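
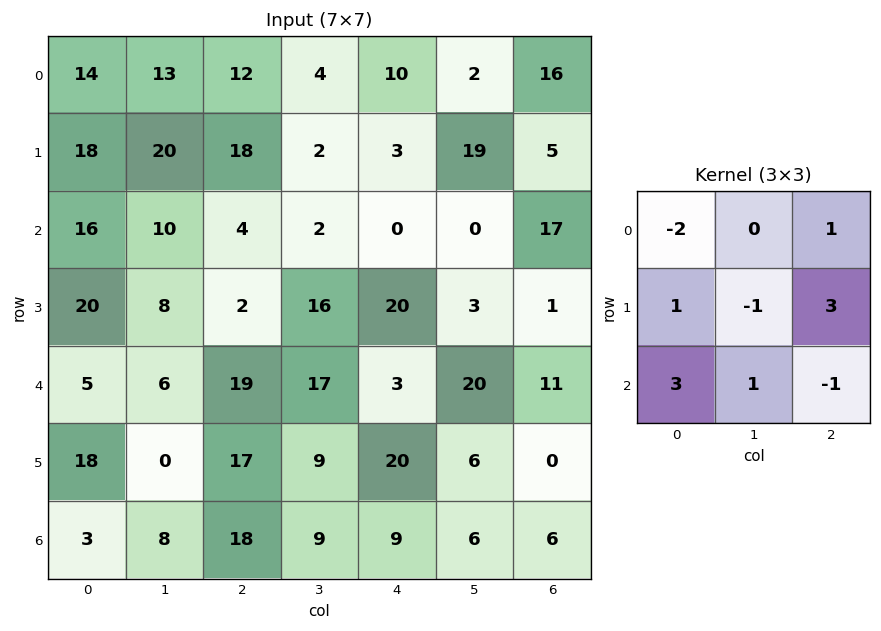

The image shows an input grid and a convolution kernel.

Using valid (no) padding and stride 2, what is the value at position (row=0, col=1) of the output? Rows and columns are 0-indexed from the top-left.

The receptive field on the input at this output position is [12 4 10 / 18 2 3 / 4 2 0]. Elementwise product with the kernel and sum: 12·-2 + 10·1 + 18·1 + 2·-1 + 3·3 + 4·3 + 2·1 + 0·-1.

25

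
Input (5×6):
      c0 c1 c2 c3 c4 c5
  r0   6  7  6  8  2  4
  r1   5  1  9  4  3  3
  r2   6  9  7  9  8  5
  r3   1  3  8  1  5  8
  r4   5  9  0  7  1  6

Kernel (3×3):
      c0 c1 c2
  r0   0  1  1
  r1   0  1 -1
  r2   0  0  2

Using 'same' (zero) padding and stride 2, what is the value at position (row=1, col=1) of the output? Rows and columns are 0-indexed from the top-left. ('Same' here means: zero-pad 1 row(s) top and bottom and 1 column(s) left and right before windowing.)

13

The receptive field on the zero-padded input at this output position is [1 9 4 / 9 7 9 / 3 8 1]. Elementwise product with the kernel and sum: 9·1 + 4·1 + 7·1 + 9·-1 + 1·2.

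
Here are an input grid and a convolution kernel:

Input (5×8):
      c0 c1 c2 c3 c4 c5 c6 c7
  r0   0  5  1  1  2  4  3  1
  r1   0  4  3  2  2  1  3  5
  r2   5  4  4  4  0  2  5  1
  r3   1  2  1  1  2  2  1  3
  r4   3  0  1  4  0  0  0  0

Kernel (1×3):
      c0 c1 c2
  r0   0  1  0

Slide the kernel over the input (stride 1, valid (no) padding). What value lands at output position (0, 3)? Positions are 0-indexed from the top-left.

2

The receptive field on the input at this output position is [1 2 4]. Elementwise product with the kernel and sum: 2·1.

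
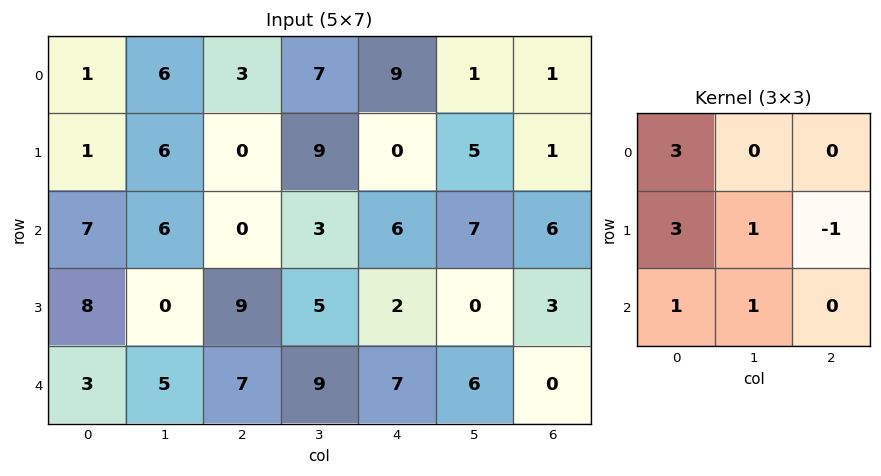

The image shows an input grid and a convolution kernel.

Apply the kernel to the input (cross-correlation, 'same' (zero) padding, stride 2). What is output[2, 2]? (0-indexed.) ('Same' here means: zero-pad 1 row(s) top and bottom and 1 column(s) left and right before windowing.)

43

The receptive field on the zero-padded input at this output position is [5 2 0 / 9 7 6 / 0 0 0]. Elementwise product with the kernel and sum: 5·3 + 9·3 + 7·1 + 6·-1 + 0·1 + 0·1.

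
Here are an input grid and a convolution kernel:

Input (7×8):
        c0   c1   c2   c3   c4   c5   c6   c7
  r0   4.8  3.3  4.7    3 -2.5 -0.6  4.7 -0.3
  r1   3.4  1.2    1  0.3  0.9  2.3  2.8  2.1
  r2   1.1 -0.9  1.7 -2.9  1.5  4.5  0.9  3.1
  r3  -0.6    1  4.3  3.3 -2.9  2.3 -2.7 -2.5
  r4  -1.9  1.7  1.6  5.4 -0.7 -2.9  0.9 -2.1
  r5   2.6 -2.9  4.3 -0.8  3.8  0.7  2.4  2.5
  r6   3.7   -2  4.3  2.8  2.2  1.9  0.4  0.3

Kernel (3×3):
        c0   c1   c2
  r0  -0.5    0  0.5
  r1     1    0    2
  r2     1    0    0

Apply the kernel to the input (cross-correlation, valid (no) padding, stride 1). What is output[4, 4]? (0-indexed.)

11.6

The receptive field on the input at this output position is [-0.7 -2.9 0.9 / 3.8 0.7 2.4 / 2.2 1.9 0.4]. Elementwise product with the kernel and sum: -0.7·-0.5 + 0.9·0.5 + 3.8·1 + 2.4·2 + 2.2·1.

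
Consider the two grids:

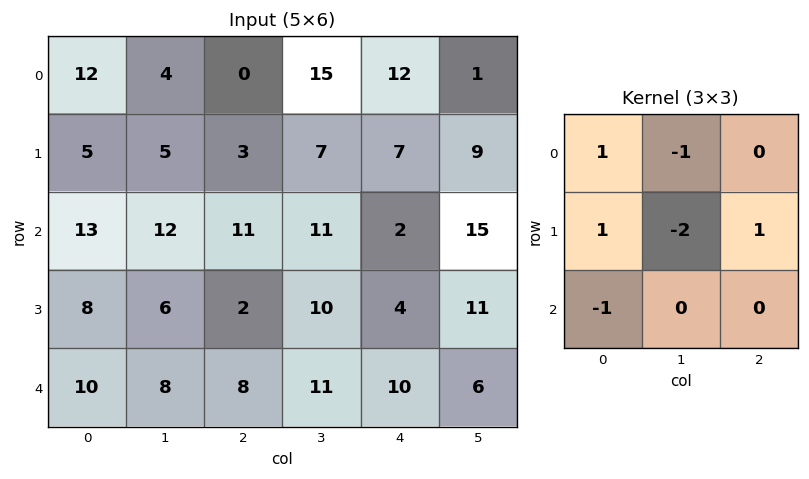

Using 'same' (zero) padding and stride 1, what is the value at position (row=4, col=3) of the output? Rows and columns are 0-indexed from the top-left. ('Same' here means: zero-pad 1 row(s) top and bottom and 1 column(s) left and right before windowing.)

The receptive field on the zero-padded input at this output position is [2 10 4 / 8 11 10 / 0 0 0]. Elementwise product with the kernel and sum: 2·1 + 10·-1 + 8·1 + 11·-2 + 10·1 + 0·-1.

-12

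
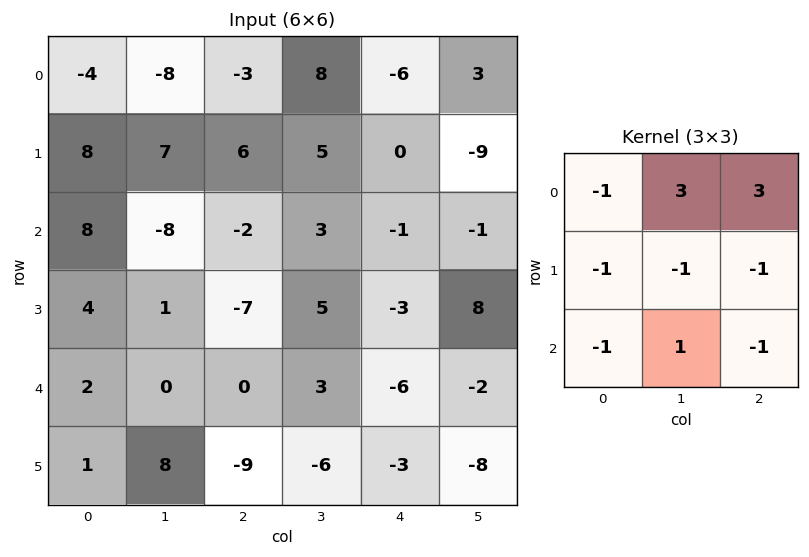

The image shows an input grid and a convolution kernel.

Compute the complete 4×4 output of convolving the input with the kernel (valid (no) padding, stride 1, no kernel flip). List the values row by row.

-64 8 4 -16
37 20 24 -49
-38 9 22 -26
-8 -21 22 26

Output[0,0]: The receptive field on the input at this output position is [-4 -8 -3 / 8 7 6 / 8 -8 -2]. Elementwise product with the kernel and sum: -4·-1 + -8·3 + -3·3 + 8·-1 + 7·-1 + 6·-1 + 8·-1 + -8·1 + -2·-1.
Output[0,1]: The receptive field on the input at this output position is [-8 -3 8 / 7 6 5 / -8 -2 3]. Elementwise product with the kernel and sum: -8·-1 + -3·3 + 8·3 + 7·-1 + 6·-1 + 5·-1 + -8·-1 + -2·1 + 3·-1.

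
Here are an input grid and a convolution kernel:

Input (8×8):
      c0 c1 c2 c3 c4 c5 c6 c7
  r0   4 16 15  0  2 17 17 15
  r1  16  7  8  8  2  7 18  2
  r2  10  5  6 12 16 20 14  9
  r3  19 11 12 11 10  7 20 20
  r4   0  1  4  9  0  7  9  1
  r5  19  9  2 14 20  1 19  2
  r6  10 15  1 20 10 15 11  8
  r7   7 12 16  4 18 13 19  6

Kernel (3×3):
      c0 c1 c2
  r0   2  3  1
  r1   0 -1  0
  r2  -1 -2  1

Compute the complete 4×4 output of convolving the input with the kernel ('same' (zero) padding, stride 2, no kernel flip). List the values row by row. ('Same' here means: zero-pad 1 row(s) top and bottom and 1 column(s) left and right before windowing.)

Output[0,0]: The receptive field on the zero-padded input at this output position is [0 0 0 / 0 4 16 / 0 16 7]. Elementwise product with the kernel and sum: 0·2 + 0·3 + 0·1 + 4·-1 + 0·-1 + 16·-2 + 7·1.
Output[0,1]: The receptive field on the zero-padded input at this output position is [0 0 0 / 16 15 0 / 7 8 8]. Elementwise product with the kernel and sum: 0·2 + 0·3 + 0·1 + 15·-1 + 7·-1 + 8·-2 + 8·1.

-29 -30 -7 -58
18 16 -11 29
39 66 6 48
54 -3 52 5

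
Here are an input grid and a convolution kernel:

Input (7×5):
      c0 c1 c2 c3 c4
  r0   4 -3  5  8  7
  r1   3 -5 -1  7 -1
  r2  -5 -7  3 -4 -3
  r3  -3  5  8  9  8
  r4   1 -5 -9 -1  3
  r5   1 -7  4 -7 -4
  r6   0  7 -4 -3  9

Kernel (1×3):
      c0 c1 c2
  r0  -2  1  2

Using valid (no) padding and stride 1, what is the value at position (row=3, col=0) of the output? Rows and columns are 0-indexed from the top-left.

27

The receptive field on the input at this output position is [-3 5 8]. Elementwise product with the kernel and sum: -3·-2 + 5·1 + 8·2.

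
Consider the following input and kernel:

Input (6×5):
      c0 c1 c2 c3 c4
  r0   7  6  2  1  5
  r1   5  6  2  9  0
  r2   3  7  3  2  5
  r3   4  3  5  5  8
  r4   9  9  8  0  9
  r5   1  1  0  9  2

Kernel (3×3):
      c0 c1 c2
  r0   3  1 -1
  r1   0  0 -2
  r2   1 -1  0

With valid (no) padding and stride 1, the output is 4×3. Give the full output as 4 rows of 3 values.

17 5 3
14 5 5
3 13 -2
-6 10 -15

Output[0,0]: The receptive field on the input at this output position is [7 6 2 / 5 6 2 / 3 7 3]. Elementwise product with the kernel and sum: 7·3 + 6·1 + 2·-1 + 2·-2 + 3·1 + 7·-1.
Output[0,1]: The receptive field on the input at this output position is [6 2 1 / 6 2 9 / 7 3 2]. Elementwise product with the kernel and sum: 6·3 + 2·1 + 1·-1 + 9·-2 + 7·1 + 3·-1.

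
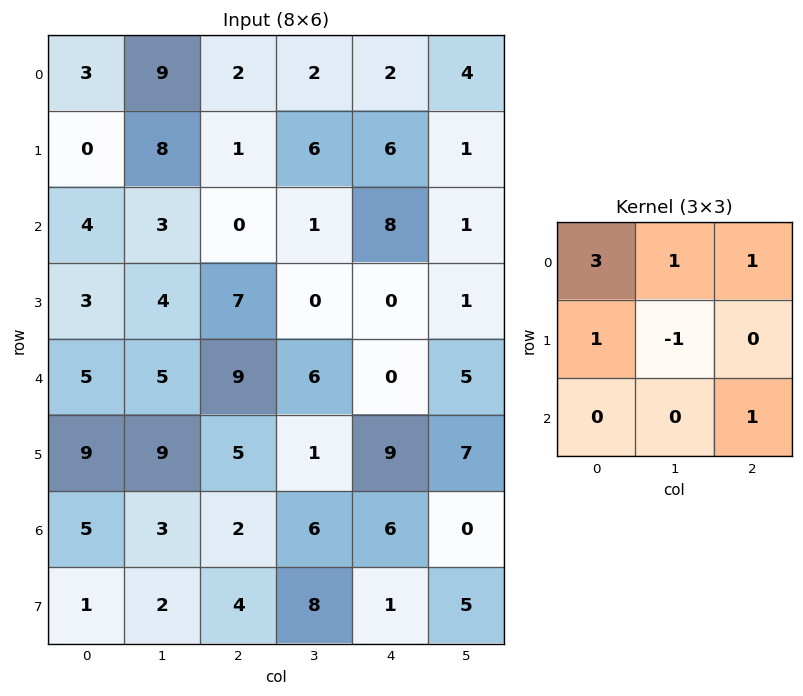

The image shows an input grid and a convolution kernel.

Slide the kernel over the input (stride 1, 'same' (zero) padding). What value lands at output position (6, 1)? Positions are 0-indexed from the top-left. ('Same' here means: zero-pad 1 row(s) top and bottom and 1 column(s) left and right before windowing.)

47

The receptive field on the zero-padded input at this output position is [9 9 5 / 5 3 2 / 1 2 4]. Elementwise product with the kernel and sum: 9·3 + 9·1 + 5·1 + 5·1 + 3·-1 + 4·1.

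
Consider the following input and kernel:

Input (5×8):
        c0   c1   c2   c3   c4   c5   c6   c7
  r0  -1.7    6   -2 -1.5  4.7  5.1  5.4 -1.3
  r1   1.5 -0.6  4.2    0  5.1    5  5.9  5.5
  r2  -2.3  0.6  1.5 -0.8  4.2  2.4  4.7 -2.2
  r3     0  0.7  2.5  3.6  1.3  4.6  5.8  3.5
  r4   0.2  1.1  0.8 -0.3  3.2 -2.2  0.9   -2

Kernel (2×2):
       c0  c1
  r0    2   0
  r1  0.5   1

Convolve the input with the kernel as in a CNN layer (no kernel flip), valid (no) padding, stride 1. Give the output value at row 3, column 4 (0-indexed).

The receptive field on the input at this output position is [1.3 4.6 / 3.2 -2.2]. Elementwise product with the kernel and sum: 1.3·2 + 3.2·0.5 + -2.2·1.

2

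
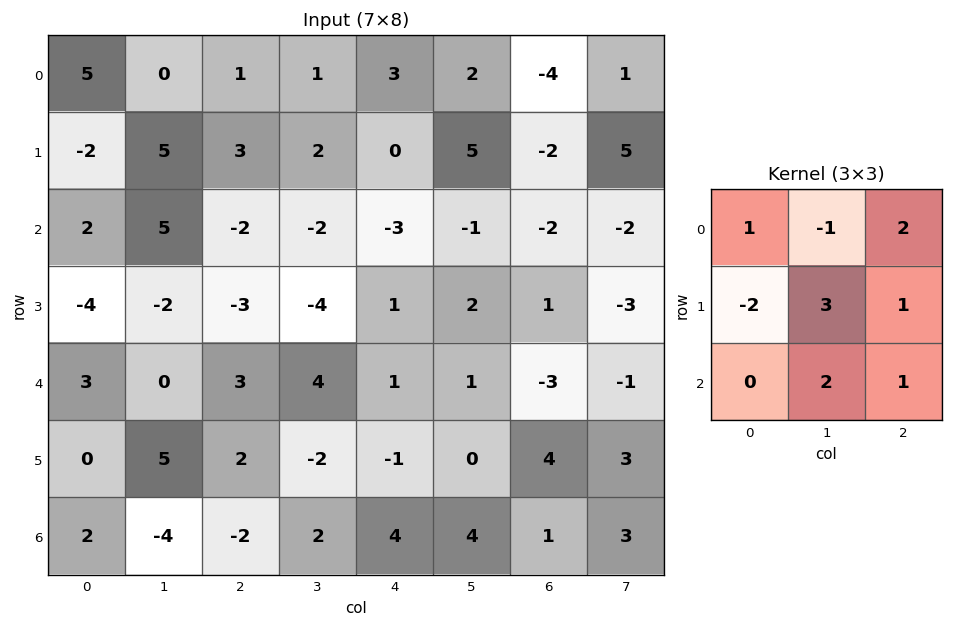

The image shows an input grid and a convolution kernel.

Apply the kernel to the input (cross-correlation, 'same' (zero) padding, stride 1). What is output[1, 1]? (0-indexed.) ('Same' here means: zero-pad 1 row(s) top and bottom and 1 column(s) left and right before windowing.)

The receptive field on the zero-padded input at this output position is [5 0 1 / -2 5 3 / 2 5 -2]. Elementwise product with the kernel and sum: 5·1 + 0·-1 + 1·2 + -2·-2 + 5·3 + 3·1 + 5·2 + -2·1.

37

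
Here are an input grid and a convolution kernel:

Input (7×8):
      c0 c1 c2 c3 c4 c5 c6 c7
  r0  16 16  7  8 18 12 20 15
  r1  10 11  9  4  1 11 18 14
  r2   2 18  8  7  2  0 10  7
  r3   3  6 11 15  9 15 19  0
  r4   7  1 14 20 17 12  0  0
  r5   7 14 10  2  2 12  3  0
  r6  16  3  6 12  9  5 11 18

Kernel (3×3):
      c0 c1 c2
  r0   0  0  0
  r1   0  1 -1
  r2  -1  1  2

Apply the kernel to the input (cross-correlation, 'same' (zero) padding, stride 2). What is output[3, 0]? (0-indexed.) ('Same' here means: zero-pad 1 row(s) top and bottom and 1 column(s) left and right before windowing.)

The receptive field on the zero-padded input at this output position is [0 7 14 / 0 16 3 / 0 0 0]. Elementwise product with the kernel and sum: 16·1 + 3·-1 + 0·-1 + 0·1 + 0·2.

13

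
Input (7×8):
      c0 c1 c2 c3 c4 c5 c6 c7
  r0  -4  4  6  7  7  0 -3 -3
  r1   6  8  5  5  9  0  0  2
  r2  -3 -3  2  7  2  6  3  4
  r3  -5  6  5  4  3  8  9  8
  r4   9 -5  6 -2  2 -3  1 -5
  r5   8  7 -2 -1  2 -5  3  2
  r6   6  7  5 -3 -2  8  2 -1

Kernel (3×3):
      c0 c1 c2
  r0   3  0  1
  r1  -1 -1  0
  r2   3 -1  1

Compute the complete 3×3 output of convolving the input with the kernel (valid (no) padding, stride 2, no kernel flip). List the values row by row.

-24 16 12
30 21 8
34 39 -2

Output[0,0]: The receptive field on the input at this output position is [-4 4 6 / 6 8 5 / -3 -3 2]. Elementwise product with the kernel and sum: -4·3 + 6·1 + 6·-1 + 8·-1 + -3·3 + -3·-1 + 2·1.
Output[0,1]: The receptive field on the input at this output position is [6 7 7 / 5 5 9 / 2 7 2]. Elementwise product with the kernel and sum: 6·3 + 7·1 + 5·-1 + 5·-1 + 2·3 + 7·-1 + 2·1.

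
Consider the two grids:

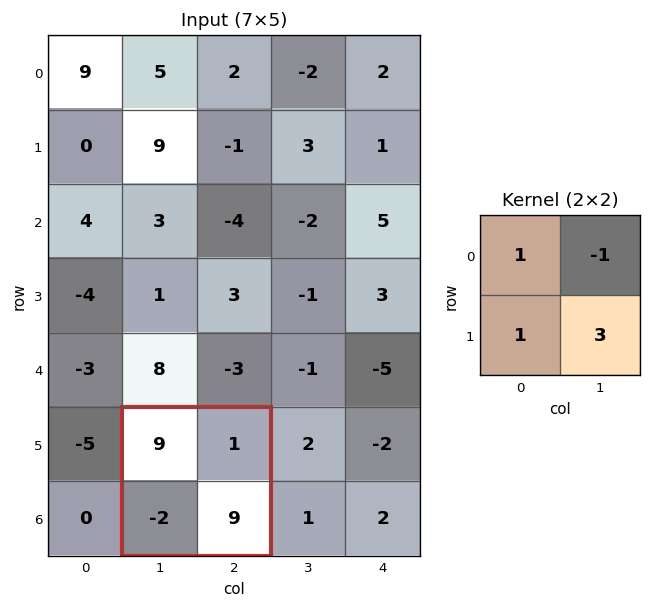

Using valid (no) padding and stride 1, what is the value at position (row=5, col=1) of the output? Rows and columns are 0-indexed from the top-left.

33

The receptive field on the input at this output position is [9 1 / -2 9]. Elementwise product with the kernel and sum: 9·1 + 1·-1 + -2·1 + 9·3.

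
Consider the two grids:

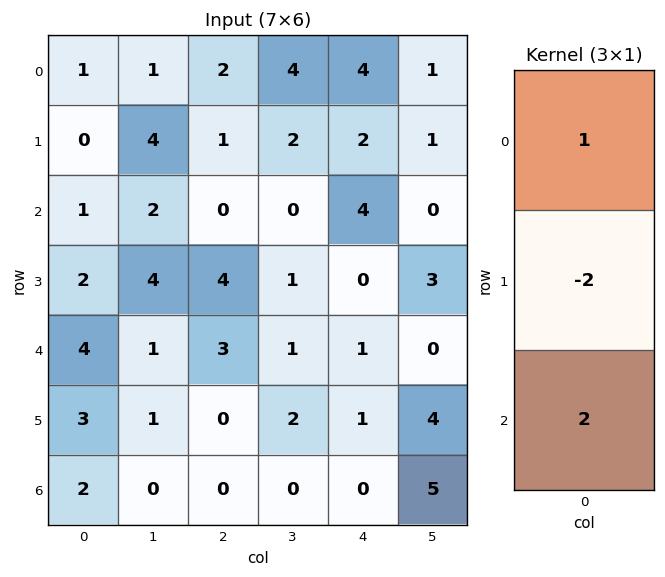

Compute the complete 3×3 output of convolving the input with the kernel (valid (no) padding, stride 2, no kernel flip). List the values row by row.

3 0 8
5 -2 6
2 3 -1

Output[0,0]: The receptive field on the input at this output position is [1 / 0 / 1]. Elementwise product with the kernel and sum: 1·1 + 0·-2 + 1·2.
Output[0,1]: The receptive field on the input at this output position is [2 / 1 / 0]. Elementwise product with the kernel and sum: 2·1 + 1·-2 + 0·2.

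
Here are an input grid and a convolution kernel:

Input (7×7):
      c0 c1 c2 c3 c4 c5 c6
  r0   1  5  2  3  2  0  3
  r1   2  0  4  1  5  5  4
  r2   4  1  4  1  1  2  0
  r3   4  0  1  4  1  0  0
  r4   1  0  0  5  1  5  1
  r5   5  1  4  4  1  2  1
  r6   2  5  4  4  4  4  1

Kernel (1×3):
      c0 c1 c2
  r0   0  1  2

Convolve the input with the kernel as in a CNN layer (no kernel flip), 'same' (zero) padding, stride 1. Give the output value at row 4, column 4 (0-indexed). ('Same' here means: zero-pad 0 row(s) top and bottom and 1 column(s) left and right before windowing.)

The receptive field on the zero-padded input at this output position is [5 1 5]. Elementwise product with the kernel and sum: 1·1 + 5·2.

11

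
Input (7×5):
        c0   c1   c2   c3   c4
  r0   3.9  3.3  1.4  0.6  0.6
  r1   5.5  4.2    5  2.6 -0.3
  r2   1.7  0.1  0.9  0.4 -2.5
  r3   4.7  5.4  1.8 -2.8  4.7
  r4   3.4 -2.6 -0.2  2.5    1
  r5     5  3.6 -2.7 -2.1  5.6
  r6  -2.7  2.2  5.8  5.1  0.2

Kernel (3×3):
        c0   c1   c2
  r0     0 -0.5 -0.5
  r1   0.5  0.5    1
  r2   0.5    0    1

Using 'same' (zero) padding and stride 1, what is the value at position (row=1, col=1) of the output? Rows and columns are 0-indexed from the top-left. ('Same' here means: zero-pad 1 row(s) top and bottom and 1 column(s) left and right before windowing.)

The receptive field on the zero-padded input at this output position is [3.9 3.3 1.4 / 5.5 4.2 5 / 1.7 0.1 0.9]. Elementwise product with the kernel and sum: 3.3·-0.5 + 1.4·-0.5 + 5.5·0.5 + 4.2·0.5 + 5·1 + 1.7·0.5 + 0.9·1.

9.25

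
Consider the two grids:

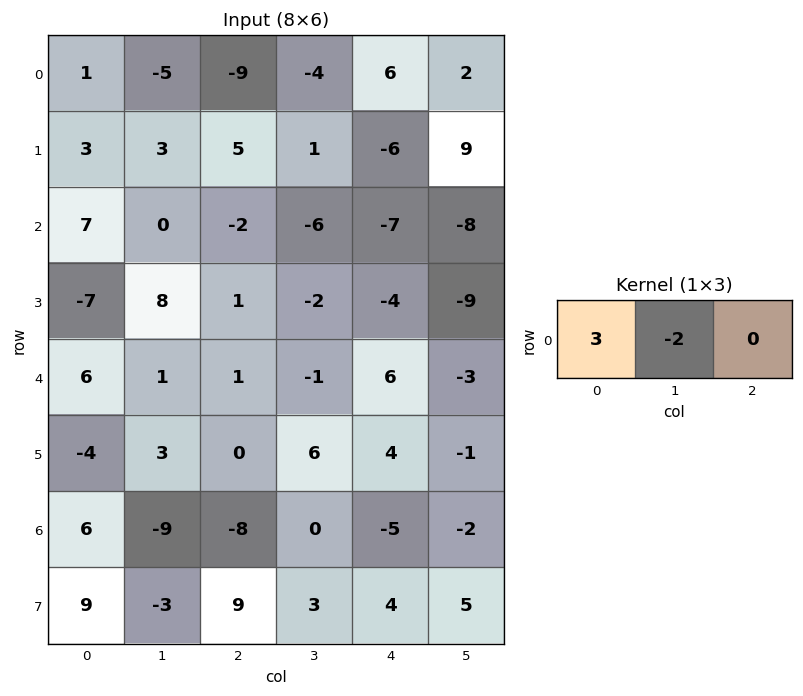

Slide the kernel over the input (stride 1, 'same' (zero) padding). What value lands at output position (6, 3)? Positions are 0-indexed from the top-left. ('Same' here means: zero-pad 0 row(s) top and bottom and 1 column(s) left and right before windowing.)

-24

The receptive field on the zero-padded input at this output position is [-8 0 -5]. Elementwise product with the kernel and sum: -8·3 + 0·-2.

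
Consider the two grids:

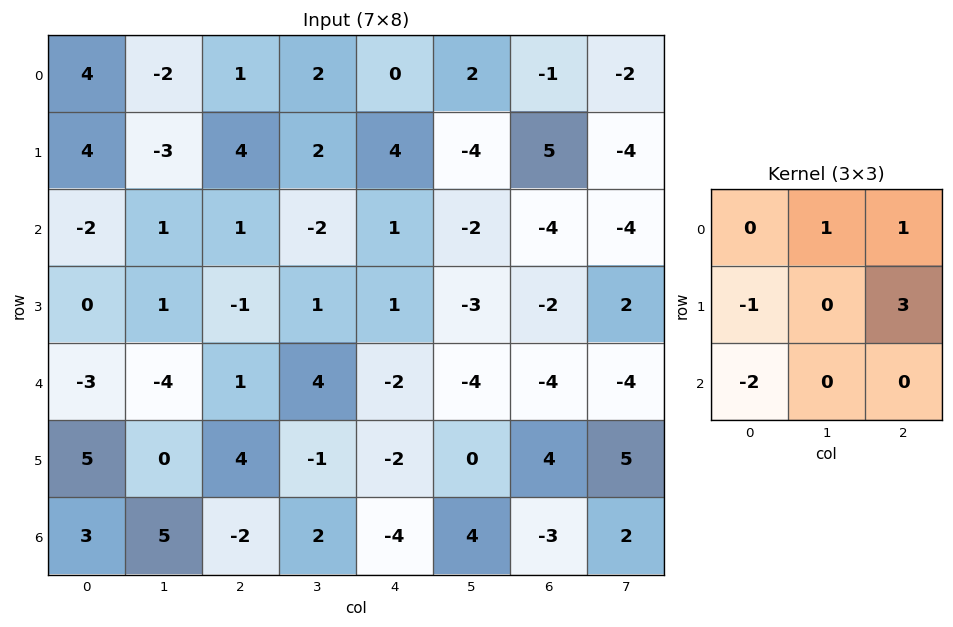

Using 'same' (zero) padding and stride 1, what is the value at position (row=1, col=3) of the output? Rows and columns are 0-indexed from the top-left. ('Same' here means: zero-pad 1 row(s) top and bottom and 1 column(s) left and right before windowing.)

The receptive field on the zero-padded input at this output position is [1 2 0 / 4 2 4 / 1 -2 1]. Elementwise product with the kernel and sum: 2·1 + 0·1 + 4·-1 + 4·3 + 1·-2.

8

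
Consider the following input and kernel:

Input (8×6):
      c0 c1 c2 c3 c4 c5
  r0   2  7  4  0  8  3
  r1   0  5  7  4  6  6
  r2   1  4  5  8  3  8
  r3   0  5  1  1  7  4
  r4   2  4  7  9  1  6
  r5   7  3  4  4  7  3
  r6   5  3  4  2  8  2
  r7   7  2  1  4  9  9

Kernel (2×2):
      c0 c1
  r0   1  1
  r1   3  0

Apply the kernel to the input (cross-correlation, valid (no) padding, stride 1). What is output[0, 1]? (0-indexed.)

The receptive field on the input at this output position is [7 4 / 5 7]. Elementwise product with the kernel and sum: 7·1 + 4·1 + 5·3.

26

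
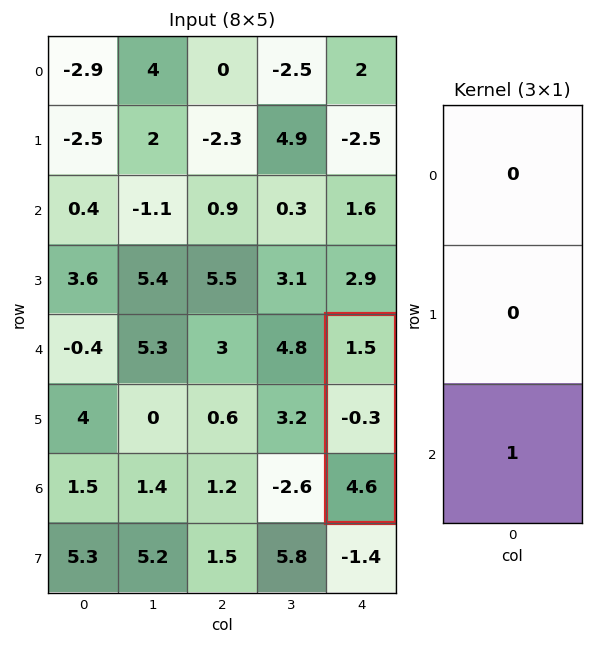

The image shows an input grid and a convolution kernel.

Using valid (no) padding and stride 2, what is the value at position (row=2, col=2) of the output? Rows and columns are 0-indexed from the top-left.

4.6

The receptive field on the input at this output position is [1.5 / -0.3 / 4.6]. Elementwise product with the kernel and sum: 4.6·1.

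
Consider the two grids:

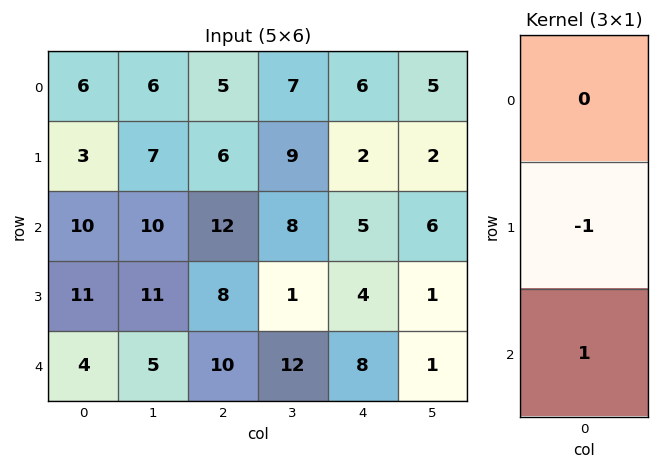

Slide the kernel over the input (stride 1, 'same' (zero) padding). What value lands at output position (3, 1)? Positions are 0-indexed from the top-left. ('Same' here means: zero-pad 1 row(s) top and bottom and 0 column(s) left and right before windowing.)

The receptive field on the zero-padded input at this output position is [10 / 11 / 5]. Elementwise product with the kernel and sum: 11·-1 + 5·1.

-6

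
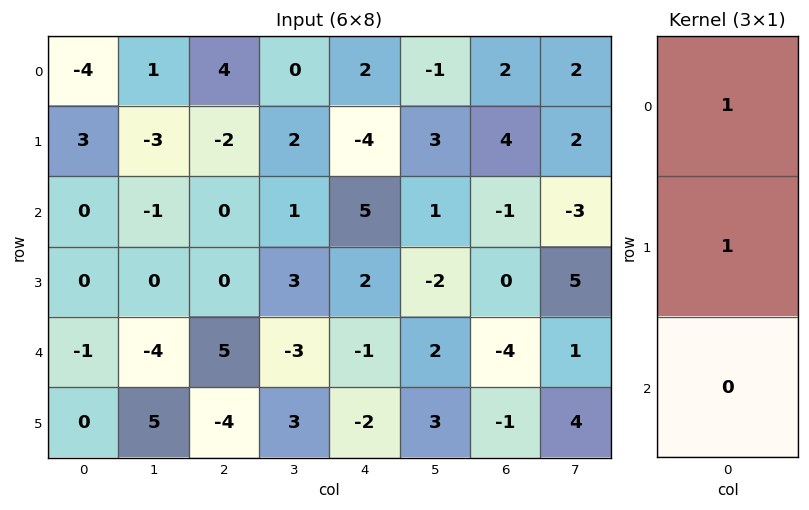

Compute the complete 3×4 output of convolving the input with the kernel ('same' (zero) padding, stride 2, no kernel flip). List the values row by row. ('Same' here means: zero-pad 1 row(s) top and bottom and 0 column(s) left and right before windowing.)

Output[0,0]: The receptive field on the zero-padded input at this output position is [0 / -4 / 3]. Elementwise product with the kernel and sum: 0·1 + -4·1.

-4 4 2 2
3 -2 1 3
-1 5 1 -4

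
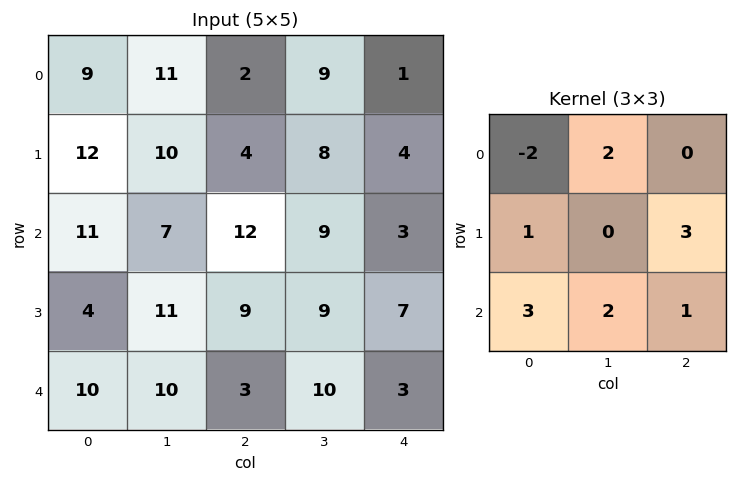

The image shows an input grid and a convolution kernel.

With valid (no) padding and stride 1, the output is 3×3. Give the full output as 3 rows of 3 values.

87 70 87
86 82 81
76 94 56

Output[0,0]: The receptive field on the input at this output position is [9 11 2 / 12 10 4 / 11 7 12]. Elementwise product with the kernel and sum: 9·-2 + 11·2 + 12·1 + 4·3 + 11·3 + 7·2 + 12·1.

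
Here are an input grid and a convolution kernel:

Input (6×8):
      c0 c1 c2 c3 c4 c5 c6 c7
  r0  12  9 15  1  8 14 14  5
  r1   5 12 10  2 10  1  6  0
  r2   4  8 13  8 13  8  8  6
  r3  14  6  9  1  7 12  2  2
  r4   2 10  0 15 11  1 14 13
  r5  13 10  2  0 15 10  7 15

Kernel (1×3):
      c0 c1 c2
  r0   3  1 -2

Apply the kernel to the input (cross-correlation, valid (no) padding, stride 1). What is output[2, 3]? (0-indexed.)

21

The receptive field on the input at this output position is [8 13 8]. Elementwise product with the kernel and sum: 8·3 + 13·1 + 8·-2.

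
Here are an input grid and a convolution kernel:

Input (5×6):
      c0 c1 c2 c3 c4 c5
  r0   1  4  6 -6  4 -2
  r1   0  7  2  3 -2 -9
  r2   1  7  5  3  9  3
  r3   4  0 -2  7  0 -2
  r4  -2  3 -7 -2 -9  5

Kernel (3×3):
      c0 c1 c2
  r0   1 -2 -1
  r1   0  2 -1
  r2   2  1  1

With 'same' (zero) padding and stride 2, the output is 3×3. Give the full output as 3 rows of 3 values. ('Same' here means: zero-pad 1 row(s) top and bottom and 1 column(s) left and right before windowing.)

5 37 5
-8 12 43
-15 -15 -14

Output[0,0]: The receptive field on the zero-padded input at this output position is [0 0 0 / 0 1 4 / 0 0 7]. Elementwise product with the kernel and sum: 0·1 + 0·-2 + 0·-1 + 1·2 + 4·-1 + 0·2 + 0·1 + 7·1.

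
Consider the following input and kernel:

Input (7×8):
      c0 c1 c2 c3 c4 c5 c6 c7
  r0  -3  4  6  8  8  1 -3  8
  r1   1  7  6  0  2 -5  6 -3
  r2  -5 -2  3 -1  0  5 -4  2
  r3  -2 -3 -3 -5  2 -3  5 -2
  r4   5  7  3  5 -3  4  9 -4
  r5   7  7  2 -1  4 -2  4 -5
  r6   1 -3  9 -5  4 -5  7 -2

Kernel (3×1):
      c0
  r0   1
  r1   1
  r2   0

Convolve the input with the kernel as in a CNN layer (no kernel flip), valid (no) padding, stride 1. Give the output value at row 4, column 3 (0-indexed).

The receptive field on the input at this output position is [5 / -1 / -5]. Elementwise product with the kernel and sum: 5·1 + -1·1.

4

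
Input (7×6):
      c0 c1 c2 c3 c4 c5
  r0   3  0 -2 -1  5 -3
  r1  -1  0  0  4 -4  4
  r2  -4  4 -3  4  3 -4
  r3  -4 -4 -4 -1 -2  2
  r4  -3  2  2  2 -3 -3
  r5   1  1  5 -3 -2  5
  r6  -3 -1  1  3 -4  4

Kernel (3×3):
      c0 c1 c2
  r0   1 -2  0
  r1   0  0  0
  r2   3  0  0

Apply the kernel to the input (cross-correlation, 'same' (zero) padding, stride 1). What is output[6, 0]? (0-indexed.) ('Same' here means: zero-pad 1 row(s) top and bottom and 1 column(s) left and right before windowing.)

-2

The receptive field on the zero-padded input at this output position is [0 1 1 / 0 -3 -1 / 0 0 0]. Elementwise product with the kernel and sum: 0·1 + 1·-2 + 0·3.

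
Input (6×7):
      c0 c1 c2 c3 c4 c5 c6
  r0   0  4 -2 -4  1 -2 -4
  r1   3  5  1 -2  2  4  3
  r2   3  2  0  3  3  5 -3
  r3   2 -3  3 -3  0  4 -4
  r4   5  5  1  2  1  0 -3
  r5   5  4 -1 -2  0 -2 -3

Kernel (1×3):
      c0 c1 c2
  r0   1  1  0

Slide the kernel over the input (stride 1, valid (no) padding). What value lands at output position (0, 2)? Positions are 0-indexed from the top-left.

-6

The receptive field on the input at this output position is [-2 -4 1]. Elementwise product with the kernel and sum: -2·1 + -4·1.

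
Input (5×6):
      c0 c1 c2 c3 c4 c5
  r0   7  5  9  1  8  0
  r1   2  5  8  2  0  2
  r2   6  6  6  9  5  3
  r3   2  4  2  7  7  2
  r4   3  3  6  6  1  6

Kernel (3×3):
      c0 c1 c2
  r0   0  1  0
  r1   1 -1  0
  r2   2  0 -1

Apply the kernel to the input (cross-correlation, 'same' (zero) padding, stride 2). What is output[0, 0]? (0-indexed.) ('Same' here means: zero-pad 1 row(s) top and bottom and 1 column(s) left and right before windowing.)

-12

The receptive field on the zero-padded input at this output position is [0 0 0 / 0 7 5 / 0 2 5]. Elementwise product with the kernel and sum: 0·1 + 0·1 + 7·-1 + 0·2 + 5·-1.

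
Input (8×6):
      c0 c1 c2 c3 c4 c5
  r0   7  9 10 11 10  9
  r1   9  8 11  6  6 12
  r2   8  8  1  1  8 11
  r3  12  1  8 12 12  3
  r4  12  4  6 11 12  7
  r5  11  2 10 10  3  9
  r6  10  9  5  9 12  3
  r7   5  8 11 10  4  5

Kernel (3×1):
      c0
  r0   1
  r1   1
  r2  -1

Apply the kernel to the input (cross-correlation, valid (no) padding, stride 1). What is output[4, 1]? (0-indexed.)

-3

The receptive field on the input at this output position is [4 / 2 / 9]. Elementwise product with the kernel and sum: 4·1 + 2·1 + 9·-1.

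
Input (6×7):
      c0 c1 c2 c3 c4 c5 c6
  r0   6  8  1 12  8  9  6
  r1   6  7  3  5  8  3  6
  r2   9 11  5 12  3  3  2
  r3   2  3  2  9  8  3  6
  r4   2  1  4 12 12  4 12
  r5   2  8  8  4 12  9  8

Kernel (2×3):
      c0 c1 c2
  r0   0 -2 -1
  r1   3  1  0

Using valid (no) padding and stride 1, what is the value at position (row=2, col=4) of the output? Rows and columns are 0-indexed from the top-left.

19

The receptive field on the input at this output position is [3 3 2 / 8 3 6]. Elementwise product with the kernel and sum: 3·-2 + 2·-1 + 8·3 + 3·1.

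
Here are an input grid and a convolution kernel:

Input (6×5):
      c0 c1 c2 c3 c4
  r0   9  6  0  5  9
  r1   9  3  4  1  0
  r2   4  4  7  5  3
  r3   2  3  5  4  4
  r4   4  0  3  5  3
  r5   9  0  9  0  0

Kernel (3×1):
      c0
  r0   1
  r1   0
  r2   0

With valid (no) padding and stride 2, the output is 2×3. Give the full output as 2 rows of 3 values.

Output[0,0]: The receptive field on the input at this output position is [9 / 9 / 4]. Elementwise product with the kernel and sum: 9·1.

9 0 9
4 7 3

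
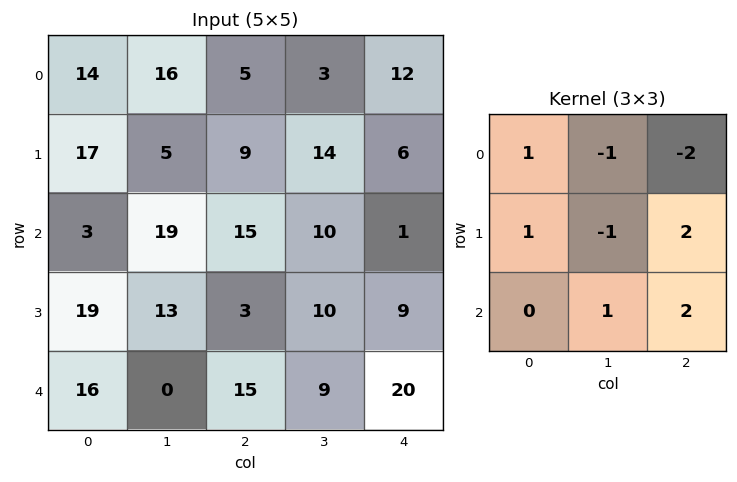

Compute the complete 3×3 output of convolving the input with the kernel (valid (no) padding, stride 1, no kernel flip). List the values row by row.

67 64 -3
27 15 18
-4 47 63

Output[0,0]: The receptive field on the input at this output position is [14 16 5 / 17 5 9 / 3 19 15]. Elementwise product with the kernel and sum: 14·1 + 16·-1 + 5·-2 + 17·1 + 5·-1 + 9·2 + 19·1 + 15·2.
Output[0,1]: The receptive field on the input at this output position is [16 5 3 / 5 9 14 / 19 15 10]. Elementwise product with the kernel and sum: 16·1 + 5·-1 + 3·-2 + 5·1 + 9·-1 + 14·2 + 15·1 + 10·2.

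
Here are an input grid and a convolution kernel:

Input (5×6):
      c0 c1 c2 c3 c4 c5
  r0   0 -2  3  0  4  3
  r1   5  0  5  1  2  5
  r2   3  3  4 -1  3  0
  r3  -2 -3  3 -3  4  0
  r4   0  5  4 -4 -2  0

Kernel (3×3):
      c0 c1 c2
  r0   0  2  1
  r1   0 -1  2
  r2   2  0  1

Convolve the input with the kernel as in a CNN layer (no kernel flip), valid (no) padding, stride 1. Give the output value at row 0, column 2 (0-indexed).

The receptive field on the input at this output position is [3 0 4 / 5 1 2 / 4 -1 3]. Elementwise product with the kernel and sum: 0·2 + 4·1 + 1·-1 + 2·2 + 4·2 + 3·1.

18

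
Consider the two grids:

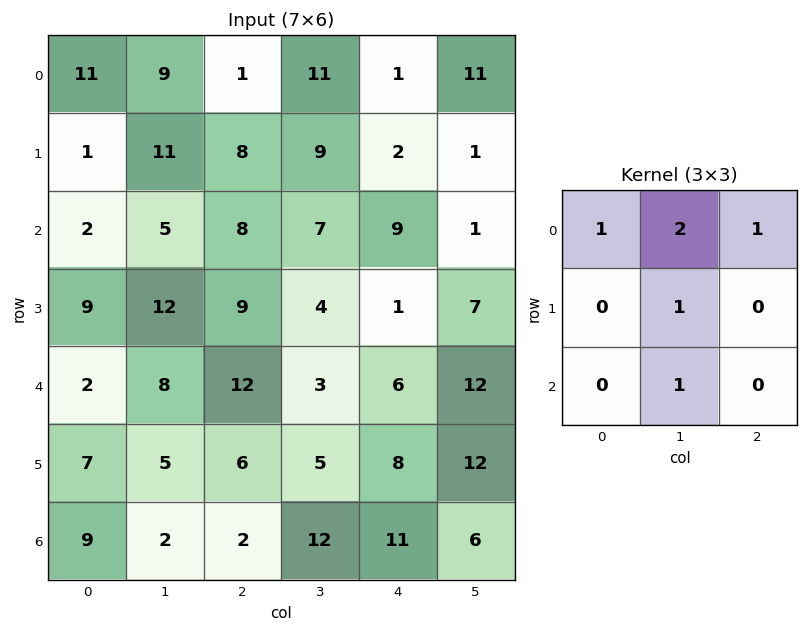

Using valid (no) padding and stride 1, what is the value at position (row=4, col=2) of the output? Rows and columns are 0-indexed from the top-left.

41

The receptive field on the input at this output position is [12 3 6 / 6 5 8 / 2 12 11]. Elementwise product with the kernel and sum: 12·1 + 3·2 + 6·1 + 5·1 + 12·1.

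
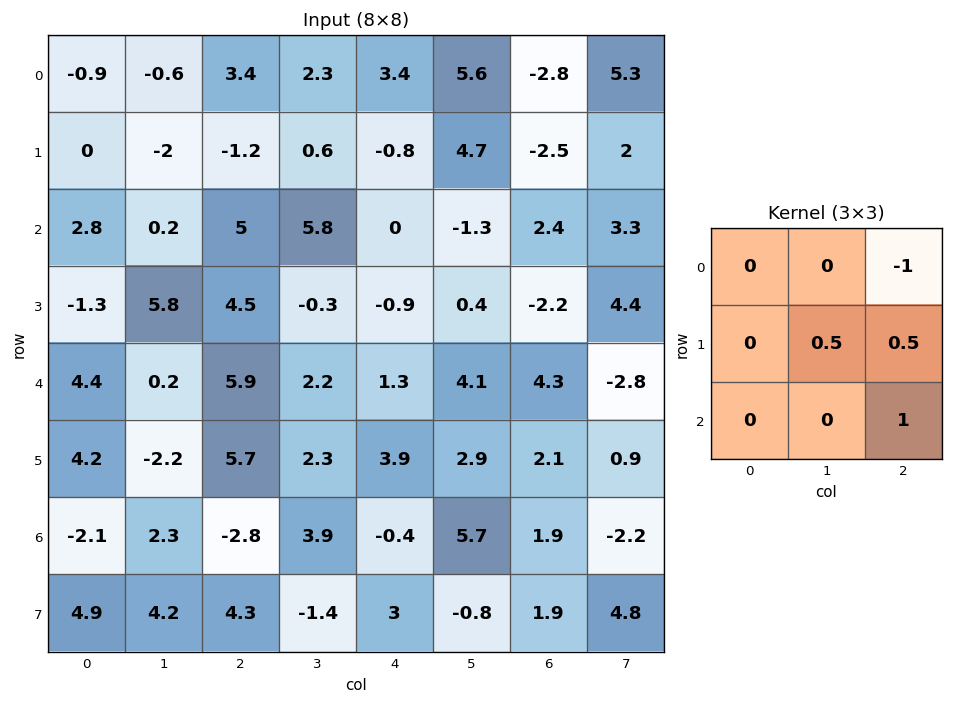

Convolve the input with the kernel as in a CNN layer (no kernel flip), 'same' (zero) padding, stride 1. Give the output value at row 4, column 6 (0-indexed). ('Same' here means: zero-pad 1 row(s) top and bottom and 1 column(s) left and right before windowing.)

-2.75

The receptive field on the zero-padded input at this output position is [0.4 -2.2 4.4 / 4.1 4.3 -2.8 / 2.9 2.1 0.9]. Elementwise product with the kernel and sum: 4.4·-1 + 4.3·0.5 + -2.8·0.5 + 0.9·1.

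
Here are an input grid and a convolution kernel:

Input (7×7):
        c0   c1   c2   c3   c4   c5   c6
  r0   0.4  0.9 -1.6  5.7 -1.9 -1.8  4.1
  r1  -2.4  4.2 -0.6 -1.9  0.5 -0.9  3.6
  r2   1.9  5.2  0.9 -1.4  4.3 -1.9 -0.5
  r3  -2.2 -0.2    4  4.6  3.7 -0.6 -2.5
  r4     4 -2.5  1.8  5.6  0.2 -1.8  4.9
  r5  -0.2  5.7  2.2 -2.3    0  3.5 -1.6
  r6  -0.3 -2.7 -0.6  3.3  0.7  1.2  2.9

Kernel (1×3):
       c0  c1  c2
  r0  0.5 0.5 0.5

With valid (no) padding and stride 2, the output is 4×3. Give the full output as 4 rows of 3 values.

Output[0,0]: The receptive field on the input at this output position is [0.4 0.9 -1.6]. Elementwise product with the kernel and sum: 0.4·0.5 + 0.9·0.5 + -1.6·0.5.

-0.15 1.1 0.2
4 1.9 0.95
1.65 3.8 1.65
-1.8 1.7 2.4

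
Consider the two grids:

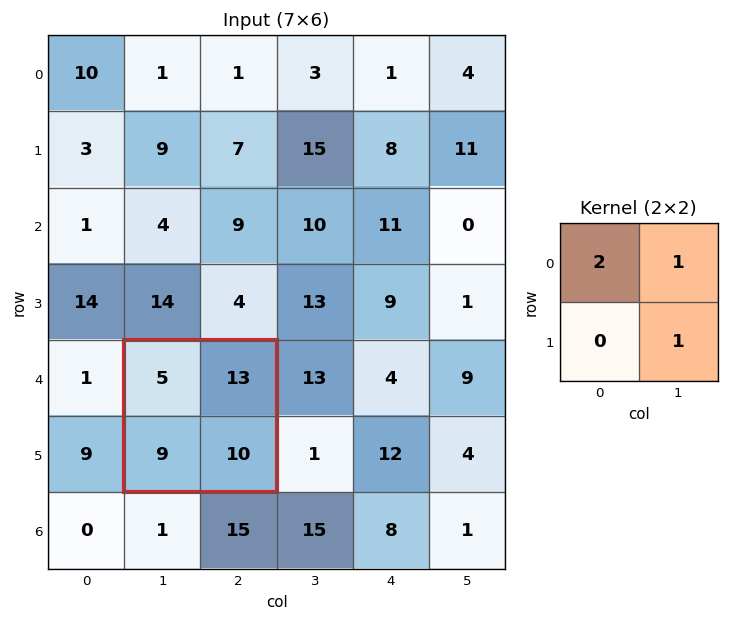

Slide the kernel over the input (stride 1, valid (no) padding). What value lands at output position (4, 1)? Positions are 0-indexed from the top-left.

33

The receptive field on the input at this output position is [5 13 / 9 10]. Elementwise product with the kernel and sum: 5·2 + 13·1 + 10·1.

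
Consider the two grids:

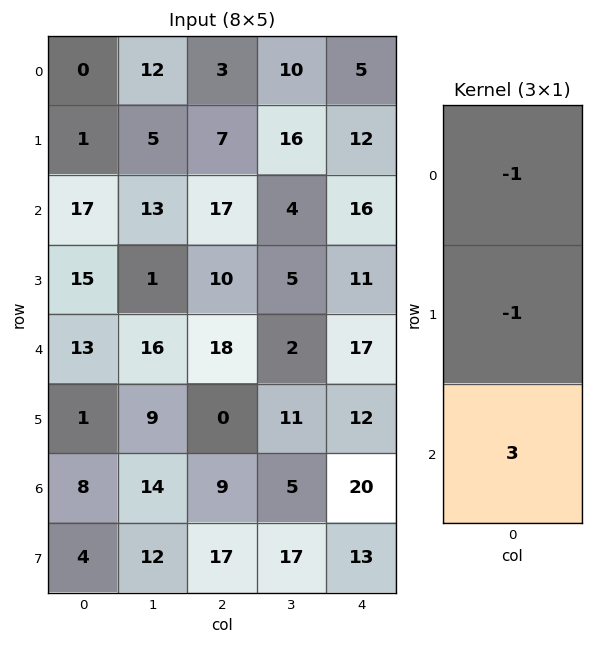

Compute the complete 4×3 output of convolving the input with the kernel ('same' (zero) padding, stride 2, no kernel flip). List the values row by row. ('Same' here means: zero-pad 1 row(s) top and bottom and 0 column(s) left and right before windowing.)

Output[0,0]: The receptive field on the zero-padded input at this output position is [0 / 0 / 1]. Elementwise product with the kernel and sum: 0·-1 + 0·-1 + 1·3.

3 18 31
27 6 5
-25 -28 8
3 42 7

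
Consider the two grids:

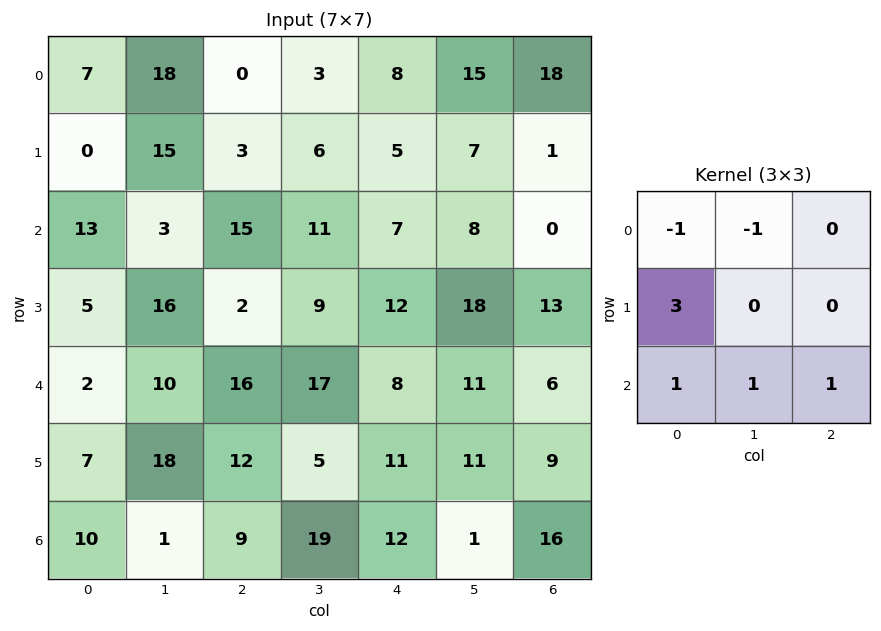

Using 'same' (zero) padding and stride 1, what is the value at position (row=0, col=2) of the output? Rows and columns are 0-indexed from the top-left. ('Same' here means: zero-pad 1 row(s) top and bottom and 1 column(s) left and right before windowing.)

The receptive field on the zero-padded input at this output position is [0 0 0 / 18 0 3 / 15 3 6]. Elementwise product with the kernel and sum: 0·-1 + 0·-1 + 18·3 + 15·1 + 3·1 + 6·1.

78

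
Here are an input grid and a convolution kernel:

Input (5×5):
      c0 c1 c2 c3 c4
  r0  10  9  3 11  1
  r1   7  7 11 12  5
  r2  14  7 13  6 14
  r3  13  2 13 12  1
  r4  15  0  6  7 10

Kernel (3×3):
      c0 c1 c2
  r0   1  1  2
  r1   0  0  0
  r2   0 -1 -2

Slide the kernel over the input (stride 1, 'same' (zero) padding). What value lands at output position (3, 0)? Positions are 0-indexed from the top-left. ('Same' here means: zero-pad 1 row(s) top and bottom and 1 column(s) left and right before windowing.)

13

The receptive field on the zero-padded input at this output position is [0 14 7 / 0 13 2 / 0 15 0]. Elementwise product with the kernel and sum: 0·1 + 14·1 + 7·2 + 15·-1 + 0·-2.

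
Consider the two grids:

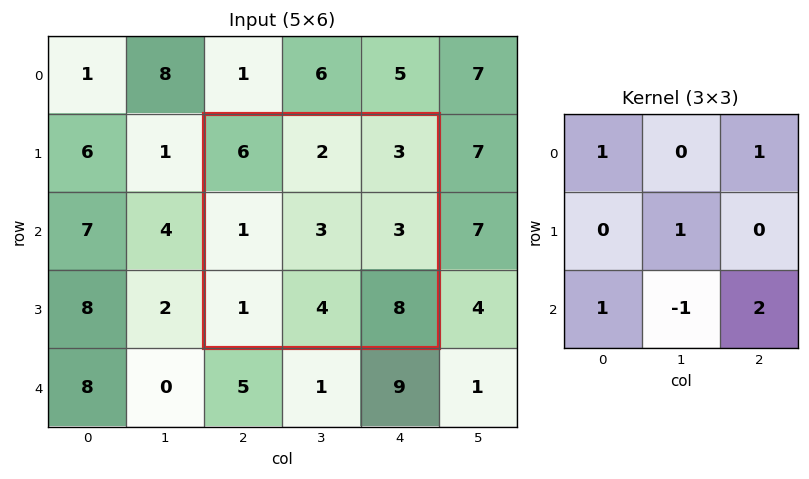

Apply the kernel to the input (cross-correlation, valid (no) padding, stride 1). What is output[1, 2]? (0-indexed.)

The receptive field on the input at this output position is [6 2 3 / 1 3 3 / 1 4 8]. Elementwise product with the kernel and sum: 6·1 + 3·1 + 3·1 + 1·1 + 4·-1 + 8·2.

25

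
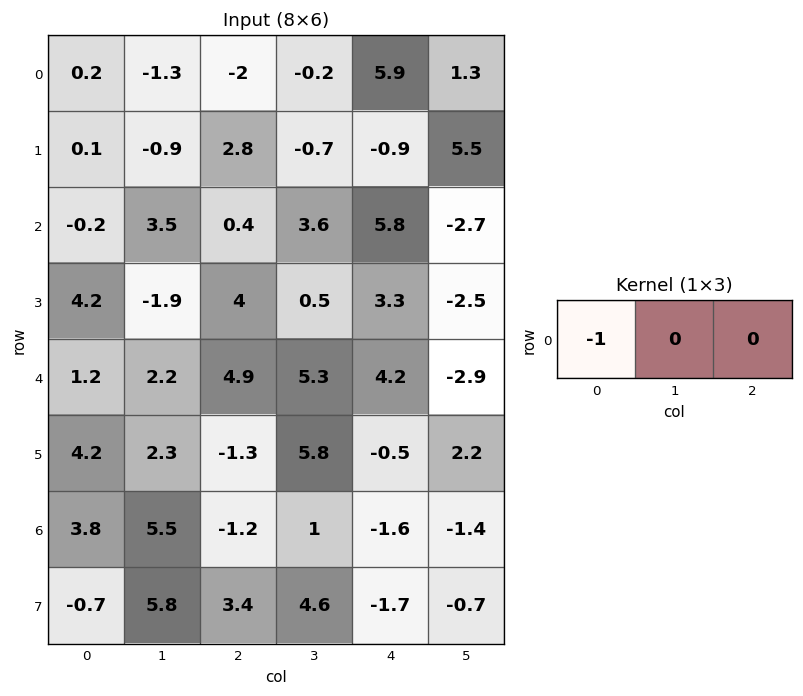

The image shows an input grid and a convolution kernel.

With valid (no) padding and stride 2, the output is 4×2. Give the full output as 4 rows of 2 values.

-0.2 2
0.2 -0.4
-1.2 -4.9
-3.8 1.2

Output[0,0]: The receptive field on the input at this output position is [0.2 -1.3 -2]. Elementwise product with the kernel and sum: 0.2·-1.
Output[0,1]: The receptive field on the input at this output position is [-2 -0.2 5.9]. Elementwise product with the kernel and sum: -2·-1.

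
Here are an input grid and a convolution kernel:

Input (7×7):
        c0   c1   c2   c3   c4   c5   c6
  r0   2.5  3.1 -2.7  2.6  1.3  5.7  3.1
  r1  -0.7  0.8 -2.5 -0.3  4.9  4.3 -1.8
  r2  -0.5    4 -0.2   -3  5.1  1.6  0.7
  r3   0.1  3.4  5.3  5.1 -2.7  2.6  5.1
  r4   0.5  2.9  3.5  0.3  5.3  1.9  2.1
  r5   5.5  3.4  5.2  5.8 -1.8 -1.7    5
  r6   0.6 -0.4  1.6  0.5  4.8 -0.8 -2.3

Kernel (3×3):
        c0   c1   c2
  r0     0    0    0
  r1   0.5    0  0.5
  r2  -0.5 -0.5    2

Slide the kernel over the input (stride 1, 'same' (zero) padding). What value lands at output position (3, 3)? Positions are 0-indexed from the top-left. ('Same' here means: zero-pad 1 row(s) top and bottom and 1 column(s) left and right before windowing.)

10

The receptive field on the zero-padded input at this output position is [-0.2 -3 5.1 / 5.3 5.1 -2.7 / 3.5 0.3 5.3]. Elementwise product with the kernel and sum: 5.3·0.5 + -2.7·0.5 + 3.5·-0.5 + 0.3·-0.5 + 5.3·2.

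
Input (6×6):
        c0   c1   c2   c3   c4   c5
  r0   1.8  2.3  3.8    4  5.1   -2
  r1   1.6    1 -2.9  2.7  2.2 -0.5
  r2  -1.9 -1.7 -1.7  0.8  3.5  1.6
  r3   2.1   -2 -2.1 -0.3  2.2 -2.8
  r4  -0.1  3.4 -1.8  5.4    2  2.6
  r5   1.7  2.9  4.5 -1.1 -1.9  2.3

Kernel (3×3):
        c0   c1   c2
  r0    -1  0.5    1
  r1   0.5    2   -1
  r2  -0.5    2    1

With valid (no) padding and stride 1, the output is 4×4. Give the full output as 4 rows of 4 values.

4.7 -6.15 11 11
-13.8 -8.3 6.35 5.45
3.55 -3.15 15.45 13.5
12.8 -0.2 5.7 1.75

Output[0,0]: The receptive field on the input at this output position is [1.8 2.3 3.8 / 1.6 1 -2.9 / -1.9 -1.7 -1.7]. Elementwise product with the kernel and sum: 1.8·-1 + 2.3·0.5 + 3.8·1 + 1.6·0.5 + 1·2 + -2.9·-1 + -1.9·-0.5 + -1.7·2 + -1.7·1.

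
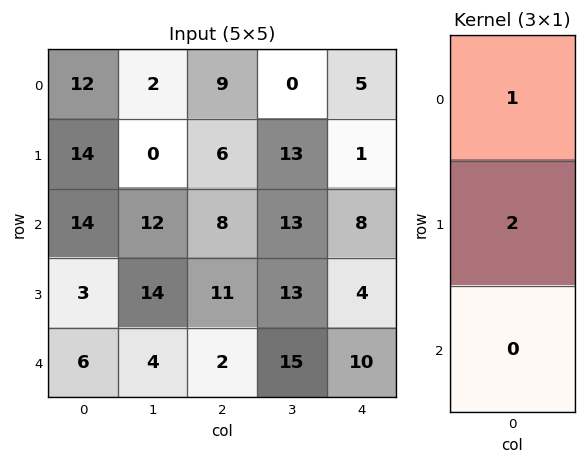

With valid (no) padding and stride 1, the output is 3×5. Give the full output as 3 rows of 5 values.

40 2 21 26 7
42 24 22 39 17
20 40 30 39 16

Output[0,0]: The receptive field on the input at this output position is [12 / 14 / 14]. Elementwise product with the kernel and sum: 12·1 + 14·2.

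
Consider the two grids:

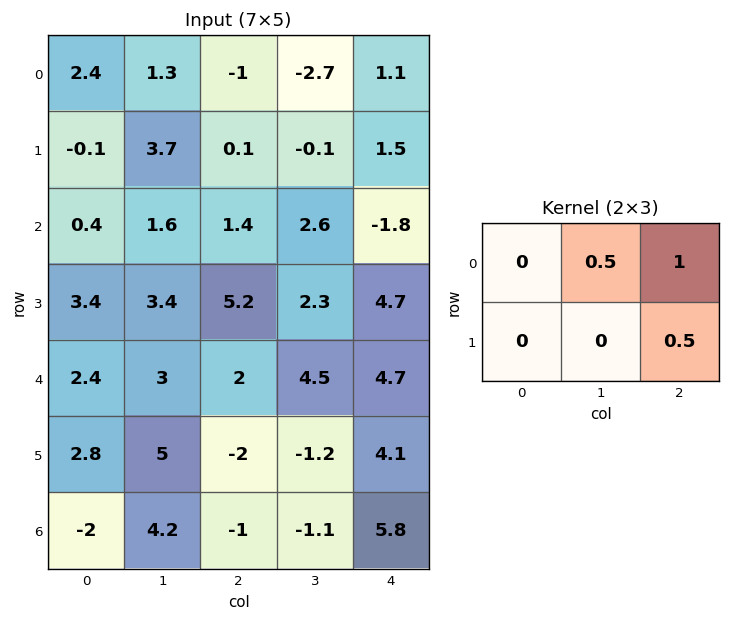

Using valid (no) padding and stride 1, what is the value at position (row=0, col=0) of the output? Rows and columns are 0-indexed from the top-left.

The receptive field on the input at this output position is [2.4 1.3 -1 / -0.1 3.7 0.1]. Elementwise product with the kernel and sum: 1.3·0.5 + -1·1 + 0.1·0.5.

-0.3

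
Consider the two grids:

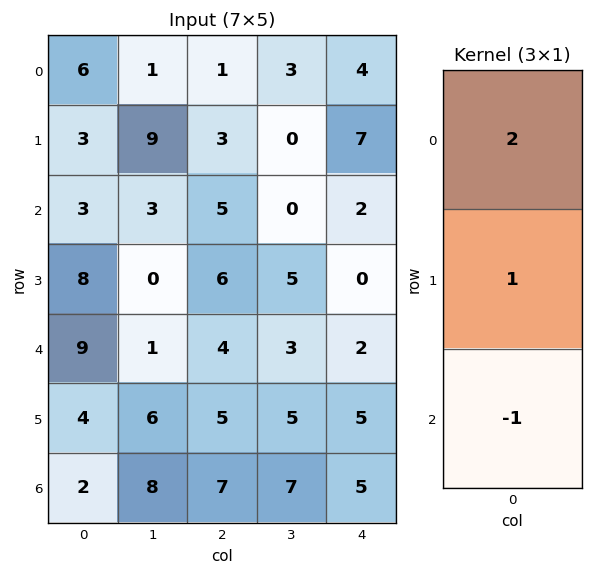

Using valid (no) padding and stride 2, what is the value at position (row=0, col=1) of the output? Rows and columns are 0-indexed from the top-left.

The receptive field on the input at this output position is [1 / 3 / 5]. Elementwise product with the kernel and sum: 1·2 + 3·1 + 5·-1.

0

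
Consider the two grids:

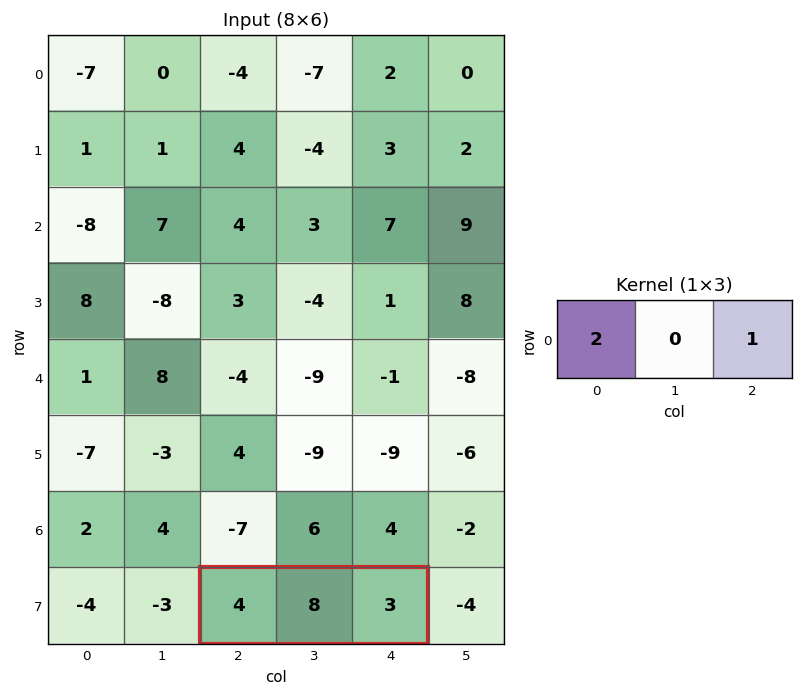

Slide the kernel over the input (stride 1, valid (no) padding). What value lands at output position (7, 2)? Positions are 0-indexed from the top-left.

The receptive field on the input at this output position is [4 8 3]. Elementwise product with the kernel and sum: 4·2 + 3·1.

11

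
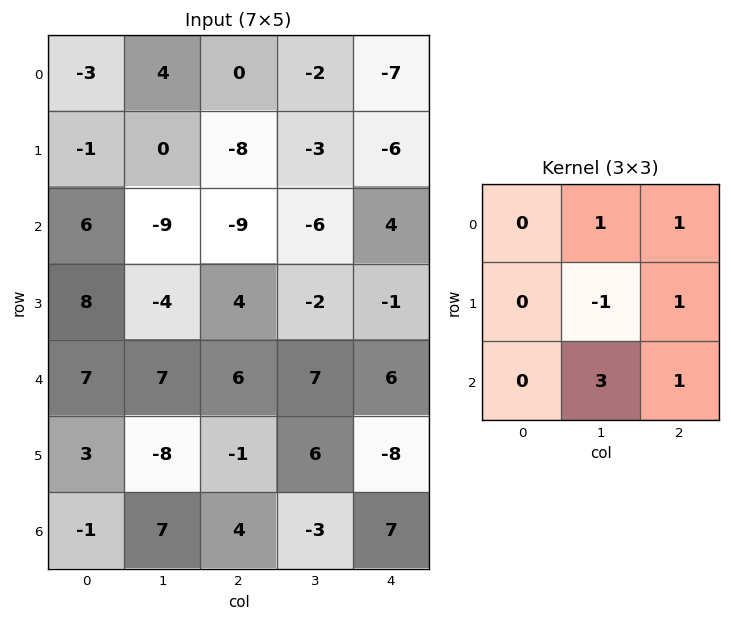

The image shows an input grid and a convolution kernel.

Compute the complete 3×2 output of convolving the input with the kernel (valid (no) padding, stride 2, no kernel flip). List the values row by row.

-40 -26
17 26
45 -3

Output[0,0]: The receptive field on the input at this output position is [-3 4 0 / -1 0 -8 / 6 -9 -9]. Elementwise product with the kernel and sum: 4·1 + 0·1 + 0·-1 + -8·1 + -9·3 + -9·1.
Output[0,1]: The receptive field on the input at this output position is [0 -2 -7 / -8 -3 -6 / -9 -6 4]. Elementwise product with the kernel and sum: -2·1 + -7·1 + -3·-1 + -6·1 + -6·3 + 4·1.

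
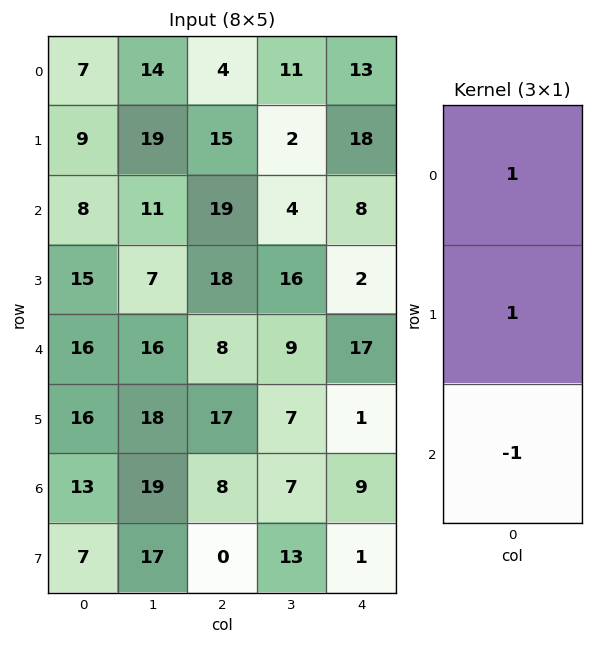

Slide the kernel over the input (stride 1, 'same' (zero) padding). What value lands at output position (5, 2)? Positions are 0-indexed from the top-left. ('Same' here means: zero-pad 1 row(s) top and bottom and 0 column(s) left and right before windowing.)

The receptive field on the zero-padded input at this output position is [8 / 17 / 8]. Elementwise product with the kernel and sum: 8·1 + 17·1 + 8·-1.

17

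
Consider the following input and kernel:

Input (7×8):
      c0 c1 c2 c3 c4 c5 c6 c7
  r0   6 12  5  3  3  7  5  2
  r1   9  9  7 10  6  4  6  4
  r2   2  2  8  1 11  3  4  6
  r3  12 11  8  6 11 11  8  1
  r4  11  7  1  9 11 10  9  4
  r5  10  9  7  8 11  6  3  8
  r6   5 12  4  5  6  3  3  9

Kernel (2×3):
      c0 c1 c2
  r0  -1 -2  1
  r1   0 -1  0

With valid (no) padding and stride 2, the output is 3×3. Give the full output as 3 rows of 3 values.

Output[0,0]: The receptive field on the input at this output position is [6 12 5 / 9 9 7]. Elementwise product with the kernel and sum: 6·-1 + 12·-2 + 5·1 + 9·-1.

-34 -18 -16
-9 -5 -24
-33 -16 -28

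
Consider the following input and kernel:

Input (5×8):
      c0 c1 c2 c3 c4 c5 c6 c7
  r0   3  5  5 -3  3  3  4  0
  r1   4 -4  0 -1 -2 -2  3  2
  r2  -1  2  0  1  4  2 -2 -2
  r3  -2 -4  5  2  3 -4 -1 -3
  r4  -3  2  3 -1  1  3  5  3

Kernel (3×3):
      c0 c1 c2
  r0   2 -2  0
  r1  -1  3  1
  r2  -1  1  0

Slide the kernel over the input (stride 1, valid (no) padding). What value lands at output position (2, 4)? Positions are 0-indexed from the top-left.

The receptive field on the input at this output position is [4 2 -2 / 3 -4 -1 / 1 3 5]. Elementwise product with the kernel and sum: 4·2 + 2·-2 + 3·-1 + -4·3 + -1·1 + 1·-1 + 3·1.

-10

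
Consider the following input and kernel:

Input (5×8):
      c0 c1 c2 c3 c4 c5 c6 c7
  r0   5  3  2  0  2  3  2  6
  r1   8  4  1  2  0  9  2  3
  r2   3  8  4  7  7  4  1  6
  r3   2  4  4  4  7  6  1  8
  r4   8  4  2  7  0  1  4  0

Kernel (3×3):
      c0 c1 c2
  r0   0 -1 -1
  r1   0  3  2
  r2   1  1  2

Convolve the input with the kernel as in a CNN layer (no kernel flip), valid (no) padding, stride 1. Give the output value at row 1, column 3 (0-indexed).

43

The receptive field on the input at this output position is [2 0 9 / 7 7 4 / 4 7 6]. Elementwise product with the kernel and sum: 0·-1 + 9·-1 + 7·3 + 4·2 + 4·1 + 7·1 + 6·2.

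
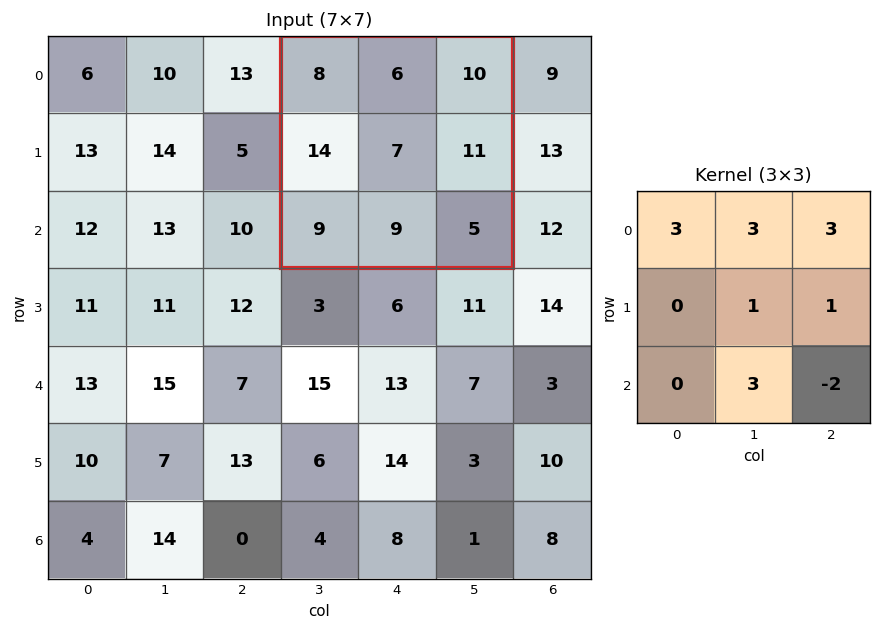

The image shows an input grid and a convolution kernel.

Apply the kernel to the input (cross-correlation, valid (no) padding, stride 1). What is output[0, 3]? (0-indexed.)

The receptive field on the input at this output position is [8 6 10 / 14 7 11 / 9 9 5]. Elementwise product with the kernel and sum: 8·3 + 6·3 + 10·3 + 7·1 + 11·1 + 9·3 + 5·-2.

107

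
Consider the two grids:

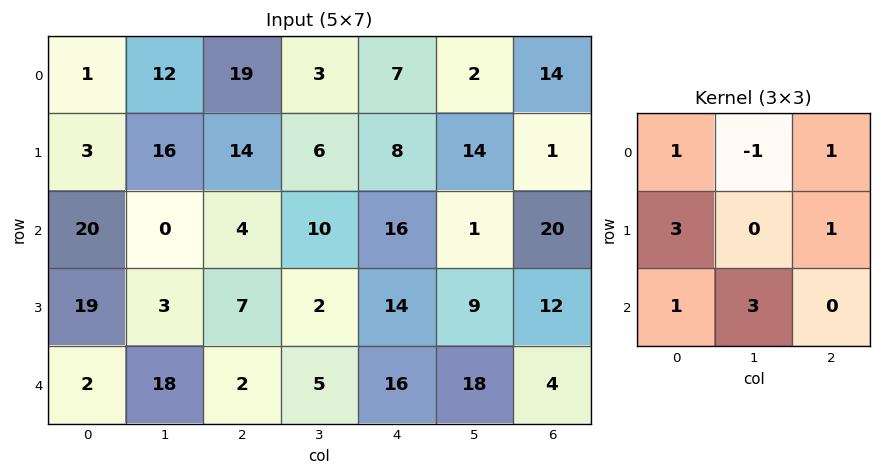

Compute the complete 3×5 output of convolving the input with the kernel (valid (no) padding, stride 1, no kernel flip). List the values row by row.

Output[0,0]: The receptive field on the input at this output position is [1 12 19 / 3 16 14 / 20 0 4]. Elementwise product with the kernel and sum: 1·1 + 12·-1 + 19·1 + 3·3 + 14·1 + 20·1 + 0·3.
Output[0,1]: The receptive field on the input at this output position is [12 19 3 / 16 14 6 / 0 4 10]. Elementwise product with the kernel and sum: 12·1 + 19·-1 + 3·1 + 16·3 + 6·1 + 0·1 + 4·3.

51 62 107 88 63
93 42 57 87 104
144 41 62 63 159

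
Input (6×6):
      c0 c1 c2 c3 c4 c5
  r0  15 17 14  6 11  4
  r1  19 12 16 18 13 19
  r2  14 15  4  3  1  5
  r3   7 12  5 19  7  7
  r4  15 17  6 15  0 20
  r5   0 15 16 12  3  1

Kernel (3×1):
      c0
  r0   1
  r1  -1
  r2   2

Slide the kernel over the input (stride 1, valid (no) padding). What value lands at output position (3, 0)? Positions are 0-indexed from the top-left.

The receptive field on the input at this output position is [7 / 15 / 0]. Elementwise product with the kernel and sum: 7·1 + 15·-1 + 0·2.

-8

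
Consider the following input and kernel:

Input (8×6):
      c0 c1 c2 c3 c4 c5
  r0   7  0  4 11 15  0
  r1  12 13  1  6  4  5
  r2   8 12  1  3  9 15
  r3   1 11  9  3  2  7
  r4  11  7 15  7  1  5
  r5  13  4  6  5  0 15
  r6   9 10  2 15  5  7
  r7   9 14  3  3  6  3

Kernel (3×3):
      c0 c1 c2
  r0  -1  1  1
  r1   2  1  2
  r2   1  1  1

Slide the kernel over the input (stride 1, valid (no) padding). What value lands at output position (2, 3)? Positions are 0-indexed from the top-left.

56

The receptive field on the input at this output position is [3 9 15 / 3 2 7 / 7 1 5]. Elementwise product with the kernel and sum: 3·-1 + 9·1 + 15·1 + 3·2 + 2·1 + 7·2 + 7·1 + 1·1 + 5·1.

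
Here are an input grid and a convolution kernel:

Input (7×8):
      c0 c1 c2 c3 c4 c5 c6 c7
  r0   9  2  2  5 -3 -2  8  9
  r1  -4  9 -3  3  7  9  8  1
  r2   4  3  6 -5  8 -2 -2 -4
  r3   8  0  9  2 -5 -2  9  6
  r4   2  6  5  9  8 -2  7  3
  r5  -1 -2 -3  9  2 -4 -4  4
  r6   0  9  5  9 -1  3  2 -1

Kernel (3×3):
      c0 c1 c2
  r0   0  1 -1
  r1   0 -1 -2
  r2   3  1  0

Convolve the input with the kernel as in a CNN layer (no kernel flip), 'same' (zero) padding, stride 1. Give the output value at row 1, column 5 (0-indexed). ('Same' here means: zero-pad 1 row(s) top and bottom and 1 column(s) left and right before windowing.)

The receptive field on the zero-padded input at this output position is [-3 -2 8 / 7 9 8 / 8 -2 -2]. Elementwise product with the kernel and sum: -2·1 + 8·-1 + 9·-1 + 8·-2 + 8·3 + -2·1.

-13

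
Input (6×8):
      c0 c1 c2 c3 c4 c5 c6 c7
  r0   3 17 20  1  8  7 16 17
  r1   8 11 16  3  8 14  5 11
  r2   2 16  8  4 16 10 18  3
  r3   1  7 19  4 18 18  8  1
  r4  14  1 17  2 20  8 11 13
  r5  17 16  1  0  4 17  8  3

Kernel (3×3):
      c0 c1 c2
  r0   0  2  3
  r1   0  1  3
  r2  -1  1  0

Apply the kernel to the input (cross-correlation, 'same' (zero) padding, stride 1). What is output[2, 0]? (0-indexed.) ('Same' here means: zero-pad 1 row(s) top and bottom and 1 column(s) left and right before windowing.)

The receptive field on the zero-padded input at this output position is [0 8 11 / 0 2 16 / 0 1 7]. Elementwise product with the kernel and sum: 8·2 + 11·3 + 2·1 + 16·3 + 0·-1 + 1·1.

100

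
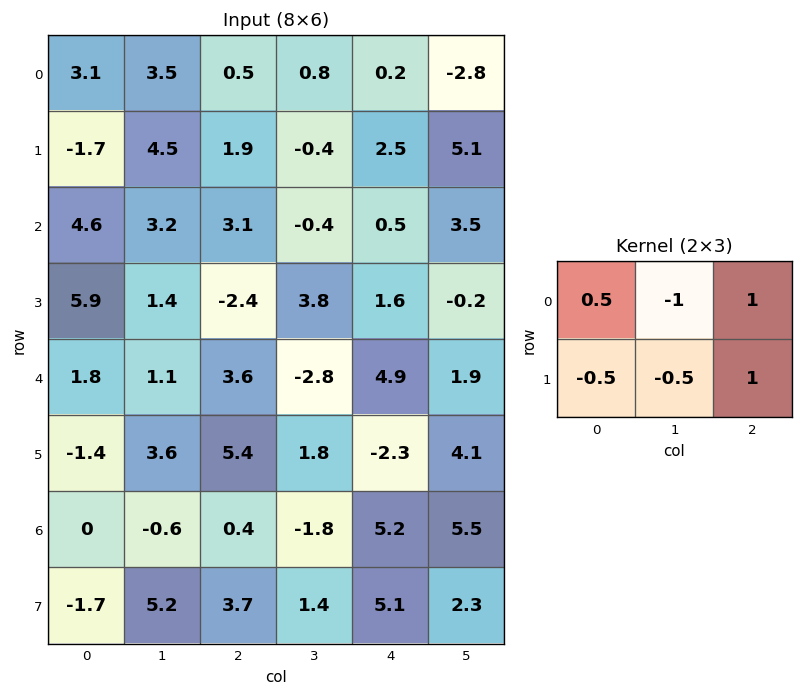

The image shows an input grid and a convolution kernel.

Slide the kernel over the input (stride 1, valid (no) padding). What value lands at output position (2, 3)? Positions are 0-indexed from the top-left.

-0.1

The receptive field on the input at this output position is [-0.4 0.5 3.5 / 3.8 1.6 -0.2]. Elementwise product with the kernel and sum: -0.4·0.5 + 0.5·-1 + 3.5·1 + 3.8·-0.5 + 1.6·-0.5 + -0.2·1.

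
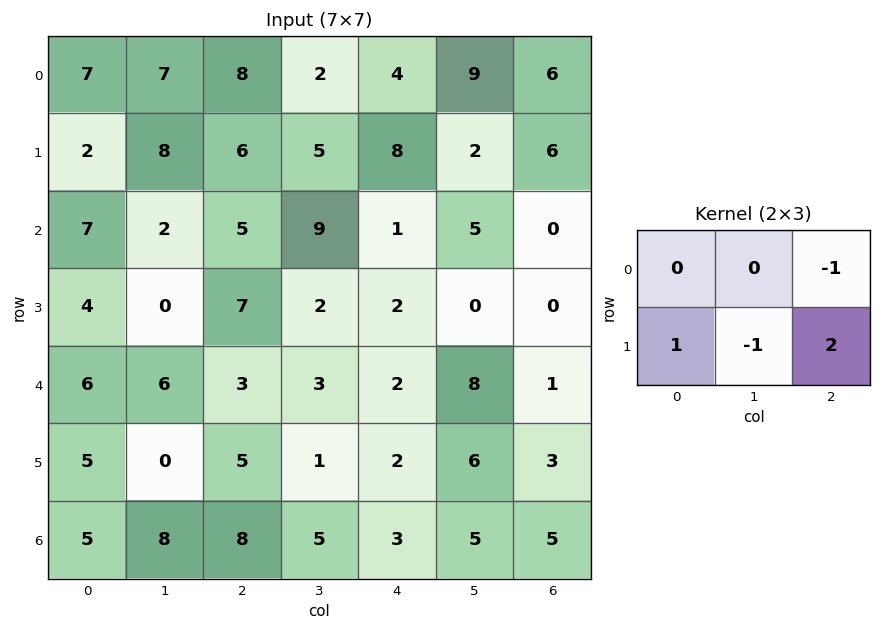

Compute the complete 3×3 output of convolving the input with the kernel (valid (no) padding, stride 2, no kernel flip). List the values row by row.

Output[0,0]: The receptive field on the input at this output position is [7 7 8 / 2 8 6]. Elementwise product with the kernel and sum: 8·-1 + 2·1 + 8·-1 + 6·2.

-2 13 12
13 8 2
12 6 1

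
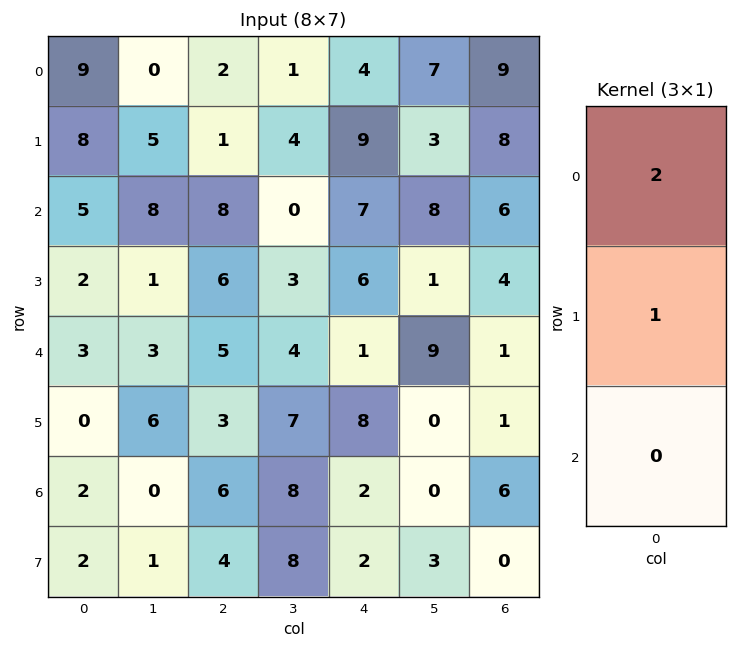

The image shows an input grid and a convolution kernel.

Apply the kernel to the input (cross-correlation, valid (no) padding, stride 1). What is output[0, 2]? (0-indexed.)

The receptive field on the input at this output position is [2 / 1 / 8]. Elementwise product with the kernel and sum: 2·2 + 1·1.

5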